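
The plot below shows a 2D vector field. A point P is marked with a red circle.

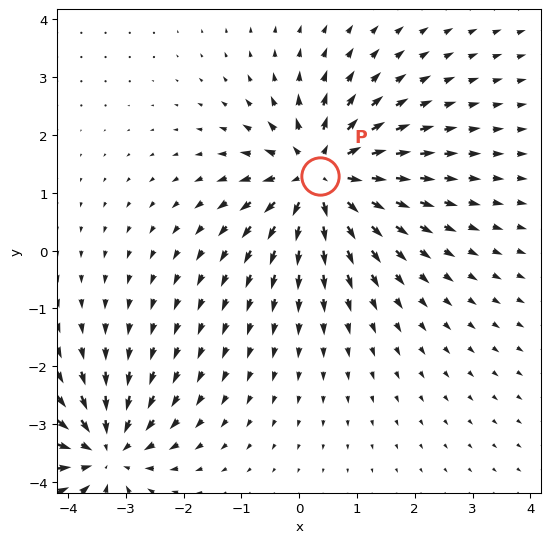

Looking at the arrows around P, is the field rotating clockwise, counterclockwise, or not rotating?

not rotating

Near P at (0.4, 1.3) the arrows show no circulation. The curl there is ≈0.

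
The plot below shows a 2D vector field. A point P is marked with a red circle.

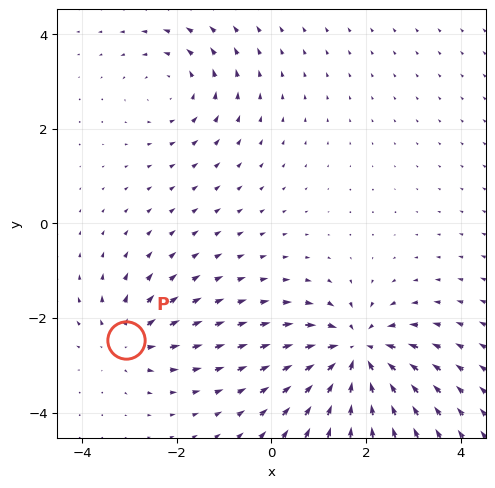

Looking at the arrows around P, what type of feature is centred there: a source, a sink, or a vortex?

source

At P (-3.1, -2.5) the arrows spread outward. Divergence about +4, curl ≈0 — positive divergence with near-zero curl is a source.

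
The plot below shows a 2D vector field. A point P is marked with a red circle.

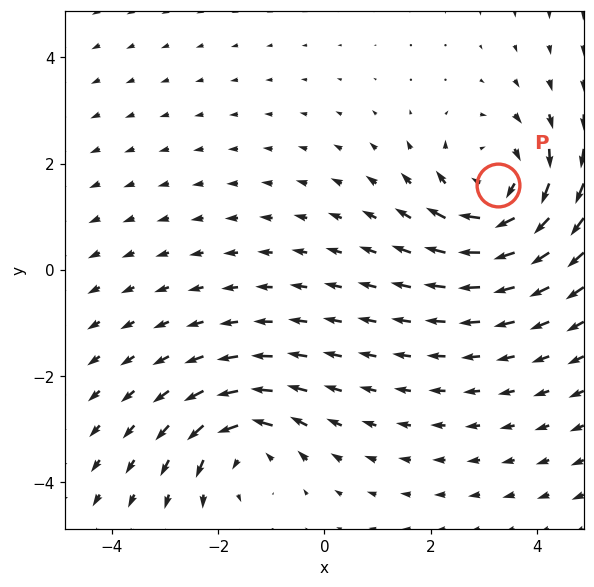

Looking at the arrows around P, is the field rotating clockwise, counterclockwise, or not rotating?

Near P at (3.3, 1.6) the arrows circulate clockwise. The curl (z-component) there is about -4; negative curl means clockwise rotation.

clockwise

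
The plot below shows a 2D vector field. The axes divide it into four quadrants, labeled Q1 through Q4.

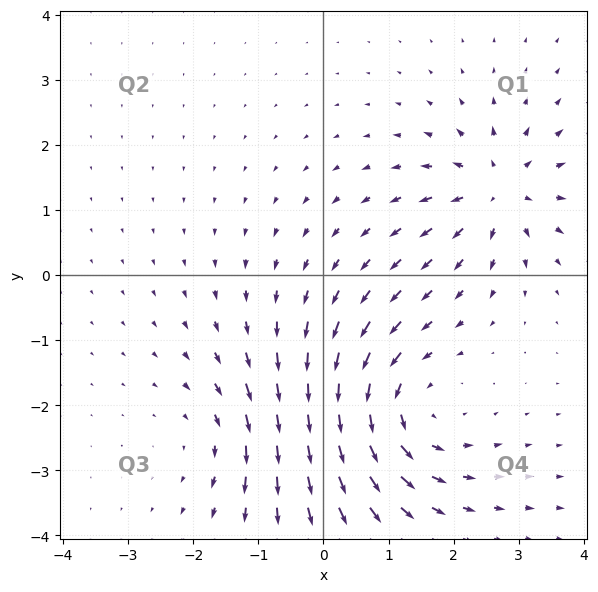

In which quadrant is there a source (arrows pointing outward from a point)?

The source sits at approximately (2.7, 1.3), which lies in quadrant Q1. The divergence there is about +4, positive as expected for a source.

Q1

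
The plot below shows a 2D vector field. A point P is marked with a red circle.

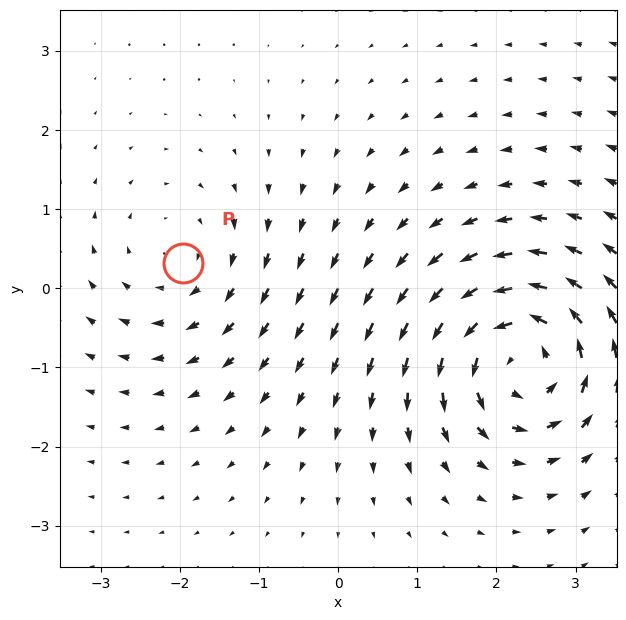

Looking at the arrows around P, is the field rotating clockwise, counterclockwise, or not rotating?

Near P at (-2.0, 0.3) the arrows circulate clockwise. The curl (z-component) there is about -2; negative curl means clockwise rotation.

clockwise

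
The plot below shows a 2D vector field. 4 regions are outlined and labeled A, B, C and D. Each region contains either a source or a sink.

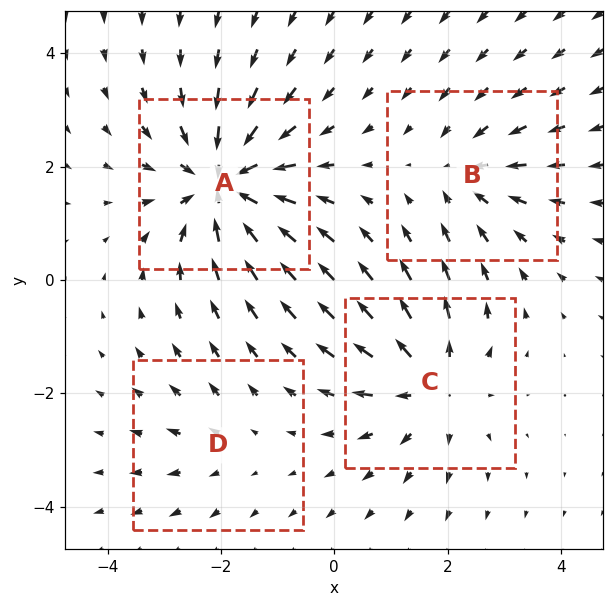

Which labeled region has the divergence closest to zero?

D

Divergence at each region's feature centre — A: about -6, B: about -3, C: about +4, D: about +2. Region D is closest to zero.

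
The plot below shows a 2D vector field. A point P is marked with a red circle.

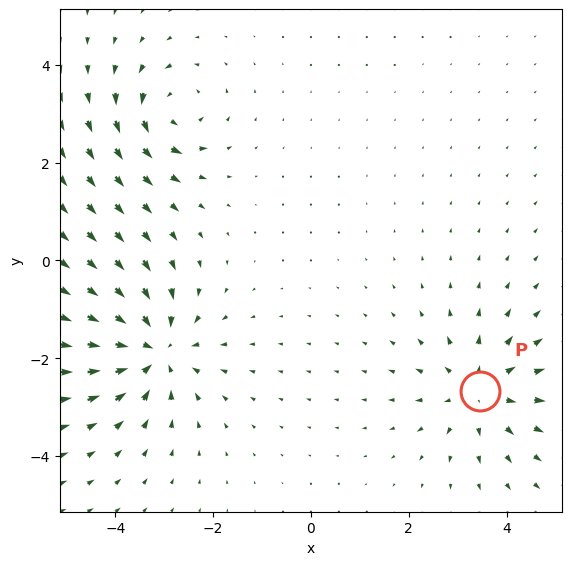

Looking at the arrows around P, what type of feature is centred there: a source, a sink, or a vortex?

At P (3.4, -2.7) the arrows spread outward. Divergence about +4, curl ≈0 — positive divergence with near-zero curl is a source.

source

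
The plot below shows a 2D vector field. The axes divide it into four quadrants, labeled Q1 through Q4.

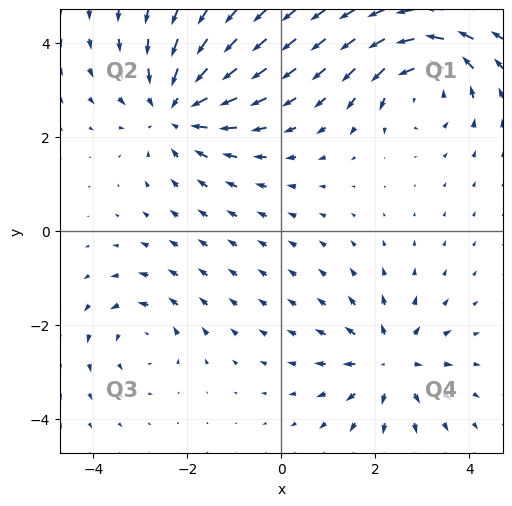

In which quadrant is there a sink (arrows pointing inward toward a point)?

The sink sits at approximately (-2.2, 2.6), which lies in quadrant Q2. The divergence there is about -4, negative as expected for a sink.

Q2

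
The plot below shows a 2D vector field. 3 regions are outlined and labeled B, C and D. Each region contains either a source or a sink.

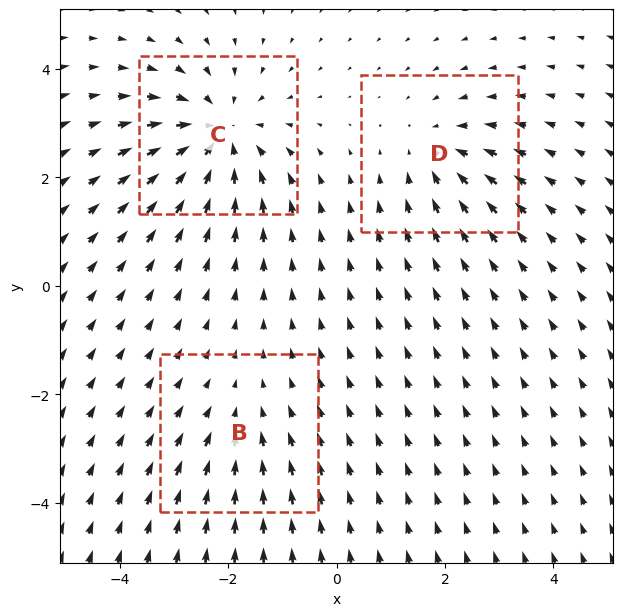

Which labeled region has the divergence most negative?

Divergence at each region's feature centre — B: about -2, C: about -4, D: about -3. Region C is most negative.

C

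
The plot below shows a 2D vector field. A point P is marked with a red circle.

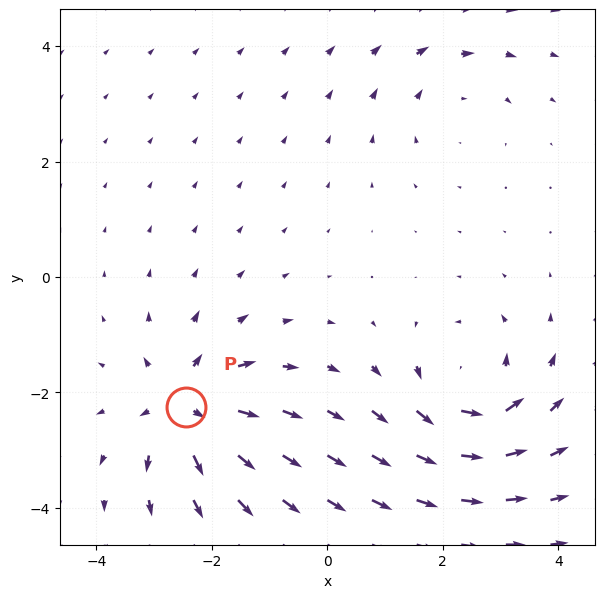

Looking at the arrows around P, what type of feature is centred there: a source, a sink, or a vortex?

source

At P (-2.5, -2.2) the arrows spread outward. Divergence about +6, curl ≈0 — positive divergence with near-zero curl is a source.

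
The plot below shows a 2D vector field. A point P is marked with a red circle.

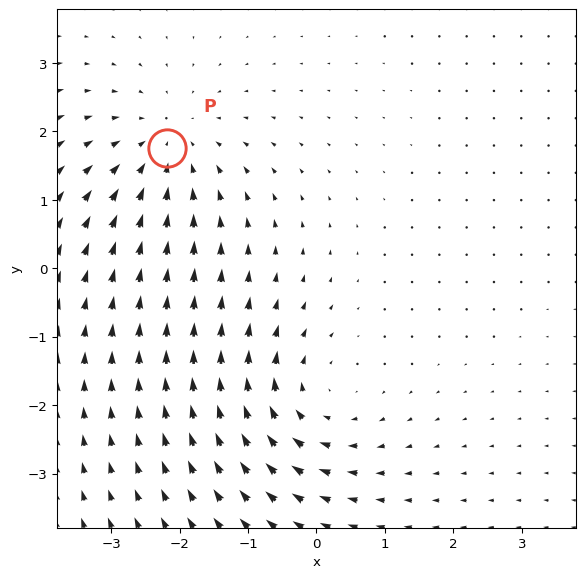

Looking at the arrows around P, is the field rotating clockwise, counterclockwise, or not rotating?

Near P at (-2.2, 1.8) the arrows show no circulation. The curl there is ≈0.

not rotating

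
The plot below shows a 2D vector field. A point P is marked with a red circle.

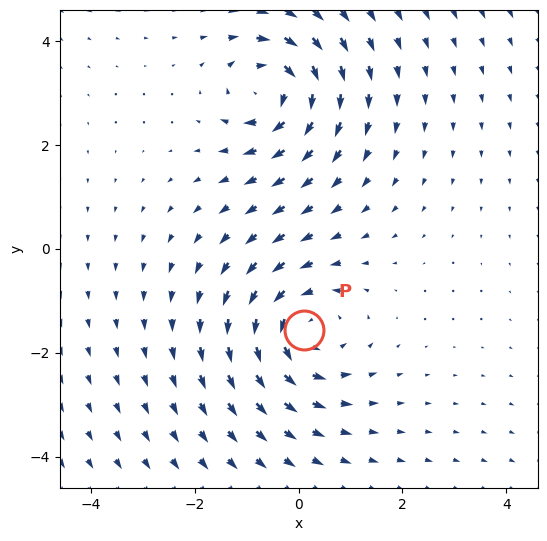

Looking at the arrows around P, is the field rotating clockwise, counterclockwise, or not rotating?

Near P at (0.1, -1.6) the arrows circulate counterclockwise. The curl (z-component) there is about +4; positive curl means counterclockwise rotation.

counterclockwise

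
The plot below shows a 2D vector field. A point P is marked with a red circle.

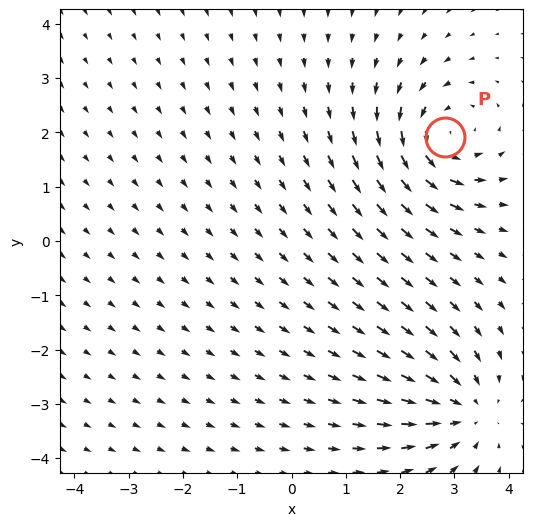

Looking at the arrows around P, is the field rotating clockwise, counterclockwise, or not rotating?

counterclockwise

Near P at (2.8, 1.9) the arrows circulate counterclockwise. The curl (z-component) there is about +4; positive curl means counterclockwise rotation.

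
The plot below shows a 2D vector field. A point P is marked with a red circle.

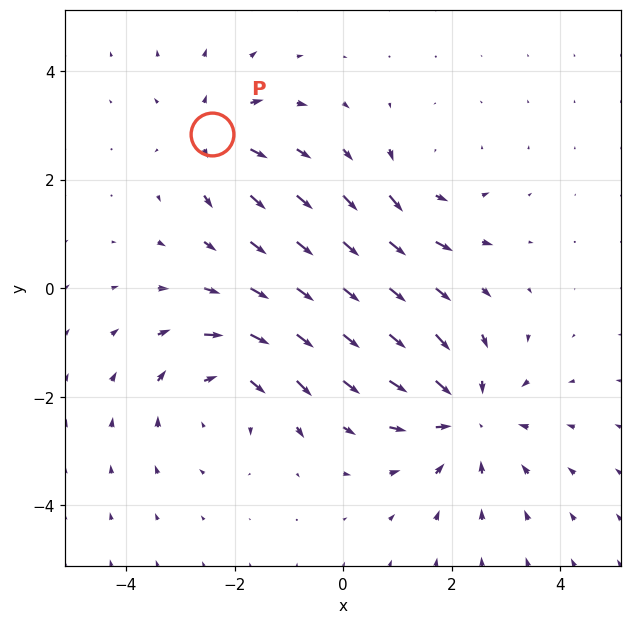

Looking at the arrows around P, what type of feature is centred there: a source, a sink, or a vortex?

At P (-2.4, 2.8) the arrows spread outward. Divergence about +4, curl ≈0 — positive divergence with near-zero curl is a source.

source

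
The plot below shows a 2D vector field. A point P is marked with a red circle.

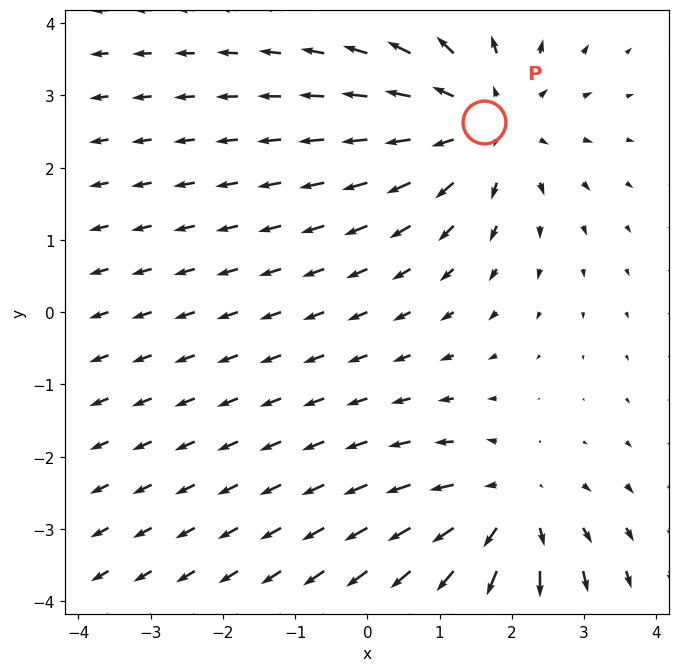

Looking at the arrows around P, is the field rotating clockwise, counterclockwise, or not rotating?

not rotating

Near P at (1.6, 2.6) the arrows show no circulation. The curl there is ≈0.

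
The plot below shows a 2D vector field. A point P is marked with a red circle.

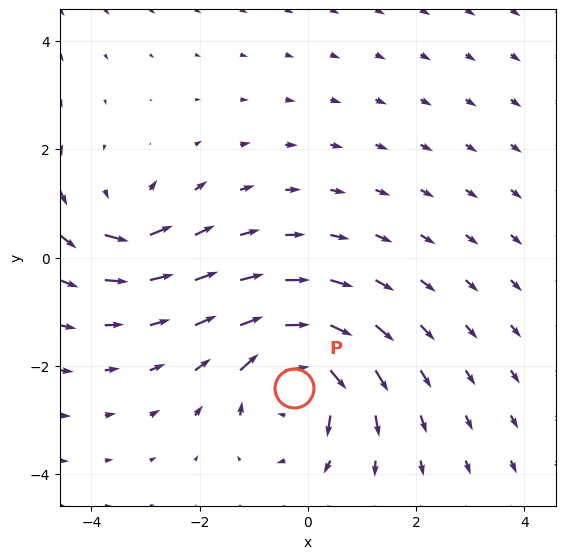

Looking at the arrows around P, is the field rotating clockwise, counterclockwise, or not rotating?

clockwise

Near P at (-0.2, -2.4) the arrows circulate clockwise. The curl (z-component) there is about -7; negative curl means clockwise rotation.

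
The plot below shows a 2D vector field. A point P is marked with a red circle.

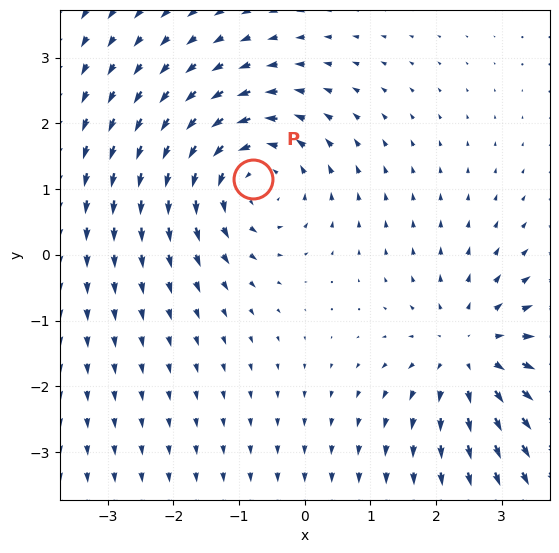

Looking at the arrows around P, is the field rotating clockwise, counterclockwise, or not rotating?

Near P at (-0.8, 1.2) the arrows circulate counterclockwise. The curl (z-component) there is about +4; positive curl means counterclockwise rotation.

counterclockwise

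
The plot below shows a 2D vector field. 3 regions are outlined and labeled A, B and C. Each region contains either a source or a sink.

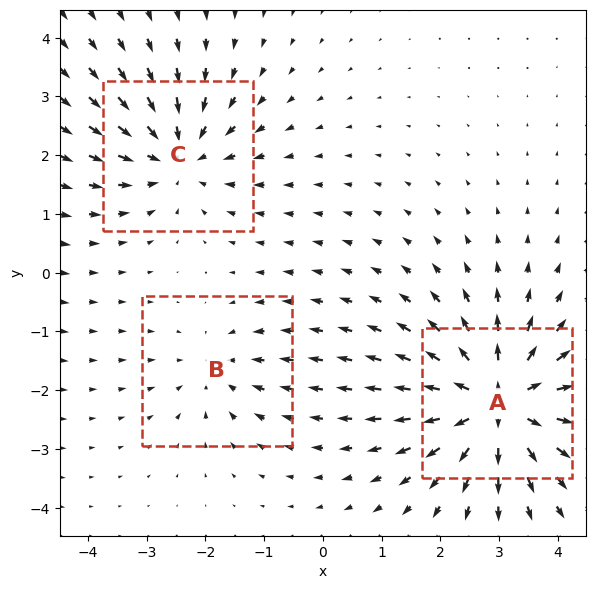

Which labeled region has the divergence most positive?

A

Divergence at each region's feature centre — A: about +5, B: about -2, C: about -3. Region A is most positive.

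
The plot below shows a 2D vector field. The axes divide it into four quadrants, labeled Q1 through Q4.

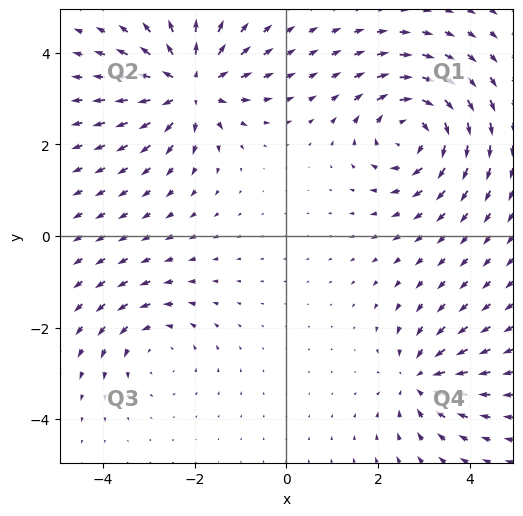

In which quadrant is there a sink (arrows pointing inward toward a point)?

Q4

The sink sits at approximately (2.9, -3.1), which lies in quadrant Q4. The divergence there is about -4, negative as expected for a sink.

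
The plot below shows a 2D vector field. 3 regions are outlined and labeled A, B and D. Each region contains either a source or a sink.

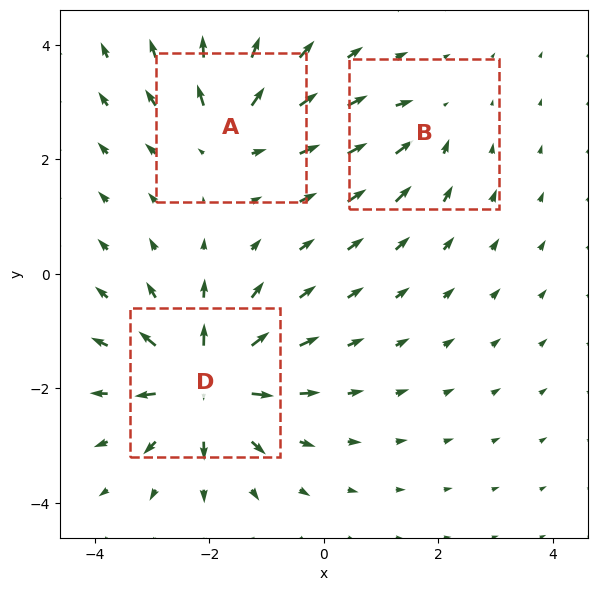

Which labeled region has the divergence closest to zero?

B

Divergence at each region's feature centre — A: about +4, B: about -2, D: about +6. Region B is closest to zero.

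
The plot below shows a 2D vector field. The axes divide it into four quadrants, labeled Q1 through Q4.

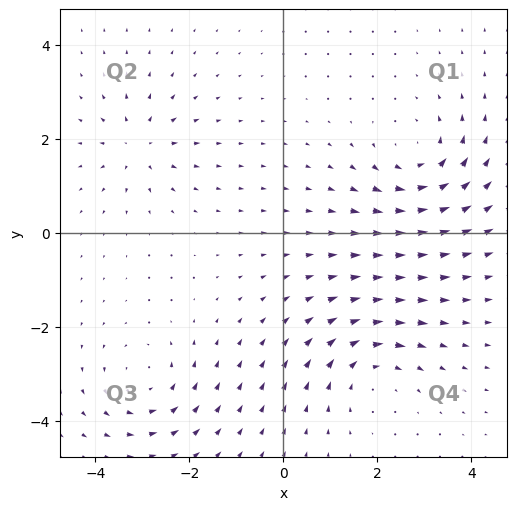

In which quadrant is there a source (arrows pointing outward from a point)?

Q2

The source sits at approximately (-3.1, 1.9), which lies in quadrant Q2. The divergence there is about +5, positive as expected for a source.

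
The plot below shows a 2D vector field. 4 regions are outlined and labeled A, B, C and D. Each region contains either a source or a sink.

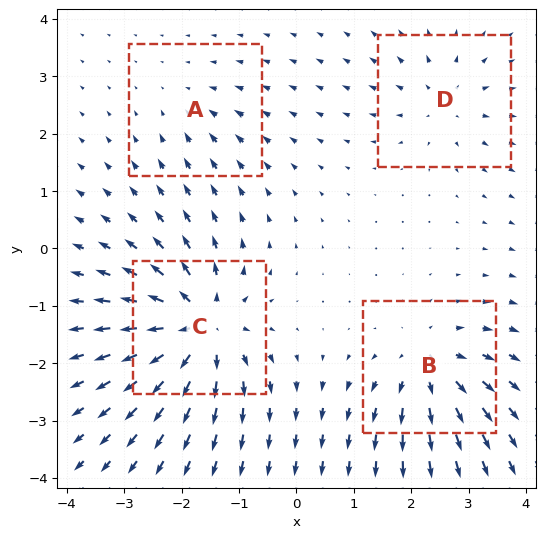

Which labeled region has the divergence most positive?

C

Divergence at each region's feature centre — A: about -3, B: about +6, C: about +9, D: about +4. Region C is most positive.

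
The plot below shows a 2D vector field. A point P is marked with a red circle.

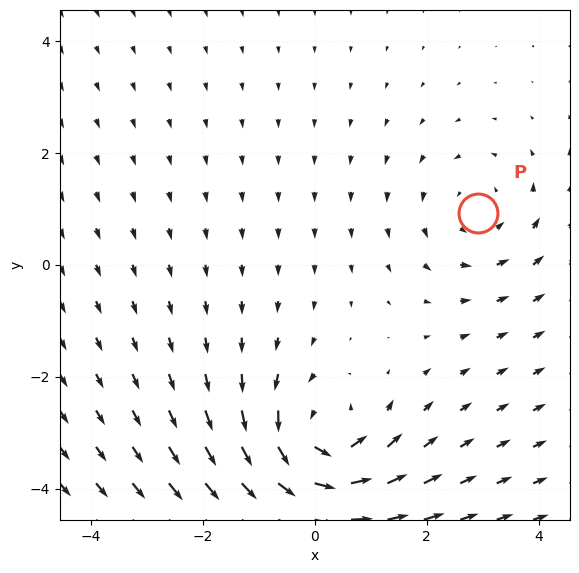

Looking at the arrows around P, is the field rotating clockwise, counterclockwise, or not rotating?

Near P at (2.9, 0.9) the arrows circulate counterclockwise. The curl (z-component) there is about +2; positive curl means counterclockwise rotation.

counterclockwise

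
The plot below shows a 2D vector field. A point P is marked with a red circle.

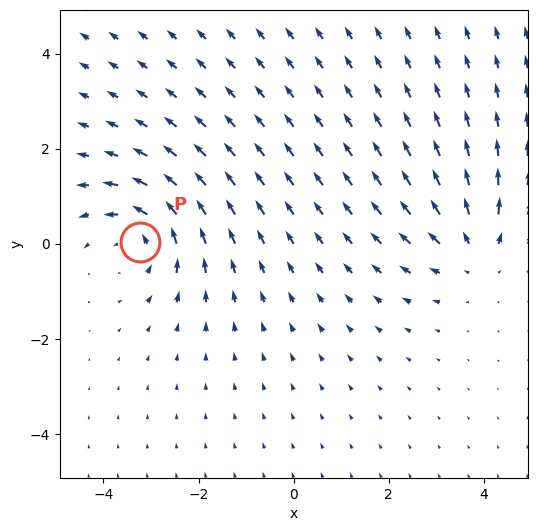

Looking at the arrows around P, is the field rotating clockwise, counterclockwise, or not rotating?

counterclockwise

Near P at (-3.2, 0.0) the arrows circulate counterclockwise. The curl (z-component) there is about +4; positive curl means counterclockwise rotation.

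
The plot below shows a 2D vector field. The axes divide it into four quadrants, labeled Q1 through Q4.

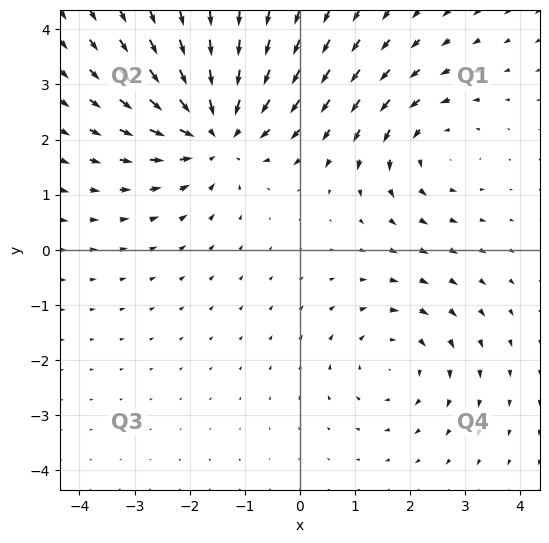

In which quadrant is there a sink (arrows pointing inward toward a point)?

The sink sits at approximately (-1.5, 2.2), which lies in quadrant Q2. The divergence there is about -4, negative as expected for a sink.

Q2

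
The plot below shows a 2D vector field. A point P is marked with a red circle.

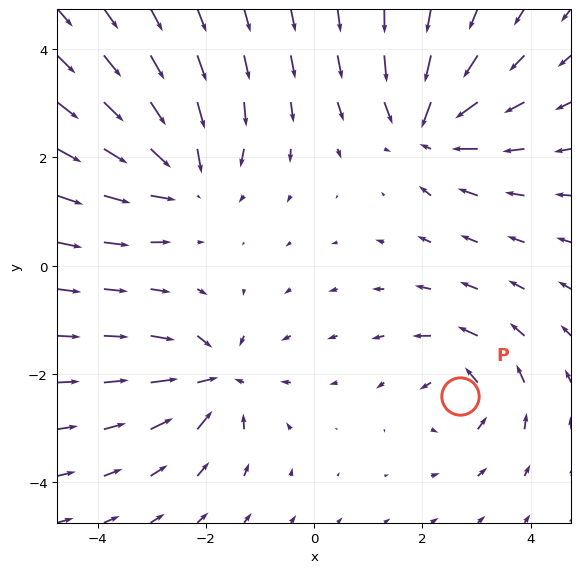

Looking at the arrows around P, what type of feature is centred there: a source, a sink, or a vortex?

At P (2.7, -2.4) the arrows circulate counterclockwise. Divergence ≈0, curl about +4 — near-zero divergence with nonzero curl is a vortex.

vortex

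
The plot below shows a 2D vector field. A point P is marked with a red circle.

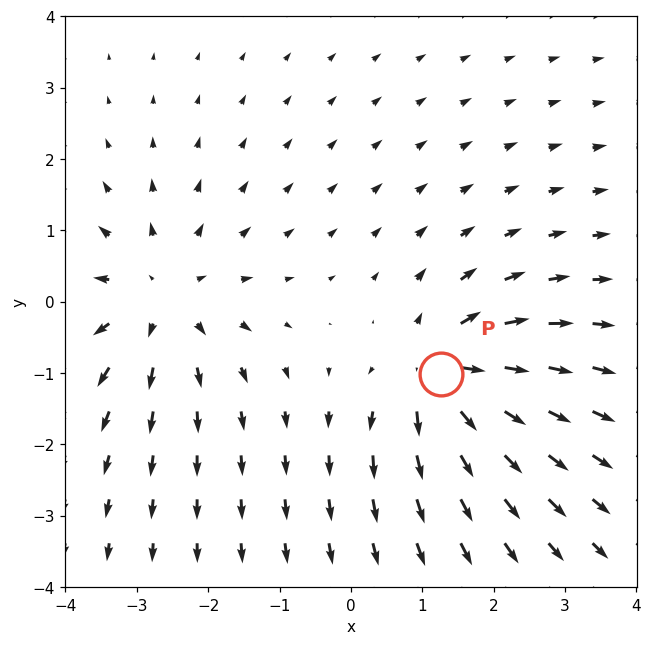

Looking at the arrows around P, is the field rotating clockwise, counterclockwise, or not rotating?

not rotating

Near P at (1.3, -1.0) the arrows show no circulation. The curl there is ≈0.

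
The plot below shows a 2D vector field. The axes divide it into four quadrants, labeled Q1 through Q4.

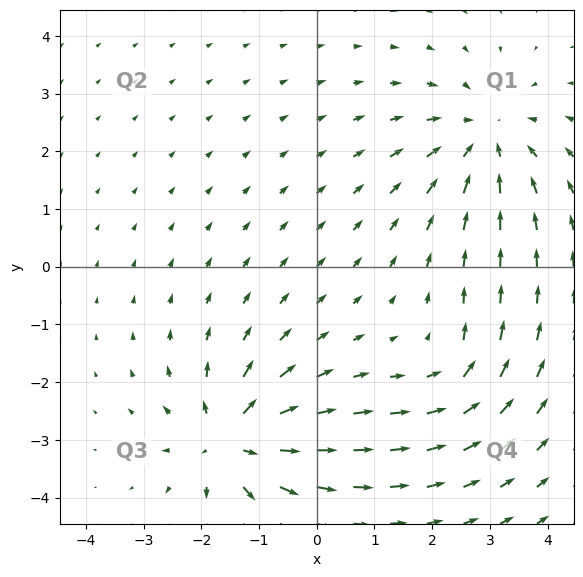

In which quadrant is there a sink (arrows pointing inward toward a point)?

The sink sits at approximately (2.9, 2.2), which lies in quadrant Q1. The divergence there is about -4, negative as expected for a sink.

Q1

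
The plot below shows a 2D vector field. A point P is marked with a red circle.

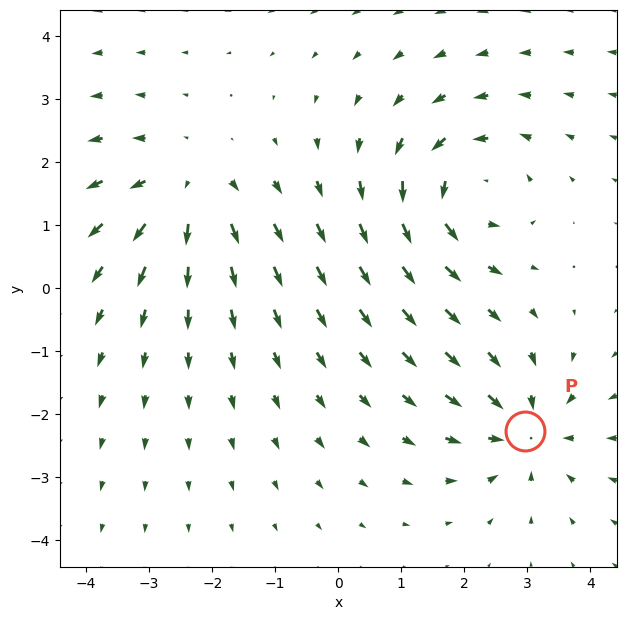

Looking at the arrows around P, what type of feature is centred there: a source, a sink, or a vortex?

sink

At P (3.0, -2.3) the arrows converge inward. Divergence about -5, curl ≈0 — negative divergence with near-zero curl is a sink.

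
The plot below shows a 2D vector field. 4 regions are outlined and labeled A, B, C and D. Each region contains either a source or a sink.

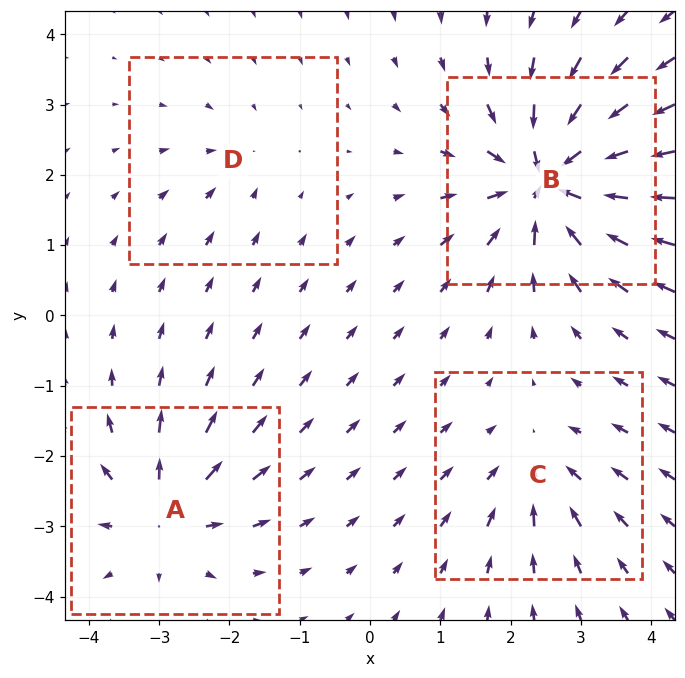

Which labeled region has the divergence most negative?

B

Divergence at each region's feature centre — A: about +6, B: about -9, C: about -4, D: about -3. Region B is most negative.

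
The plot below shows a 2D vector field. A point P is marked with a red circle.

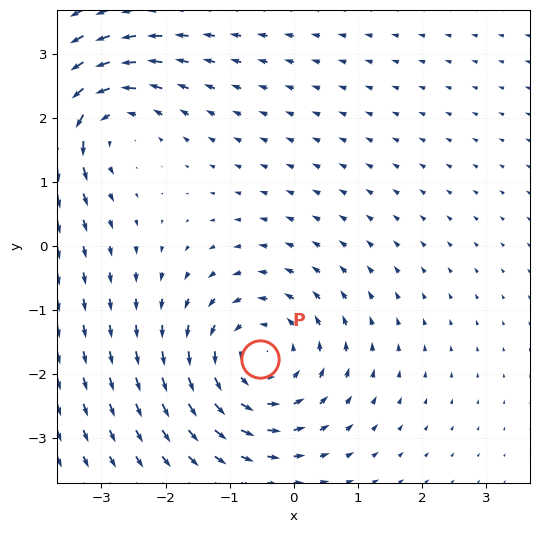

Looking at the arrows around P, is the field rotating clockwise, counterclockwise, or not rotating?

counterclockwise

Near P at (-0.5, -1.8) the arrows circulate counterclockwise. The curl (z-component) there is about +4; positive curl means counterclockwise rotation.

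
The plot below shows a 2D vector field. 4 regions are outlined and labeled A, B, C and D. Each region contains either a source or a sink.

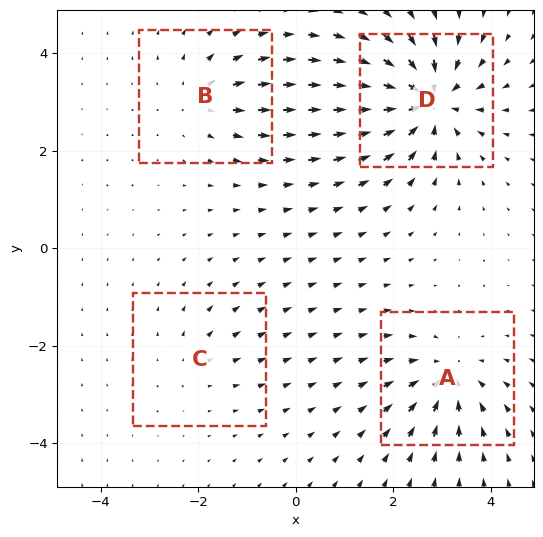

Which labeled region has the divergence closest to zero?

Divergence at each region's feature centre — A: about -5, B: about +4, C: about +2, D: about -8. Region C is closest to zero.

C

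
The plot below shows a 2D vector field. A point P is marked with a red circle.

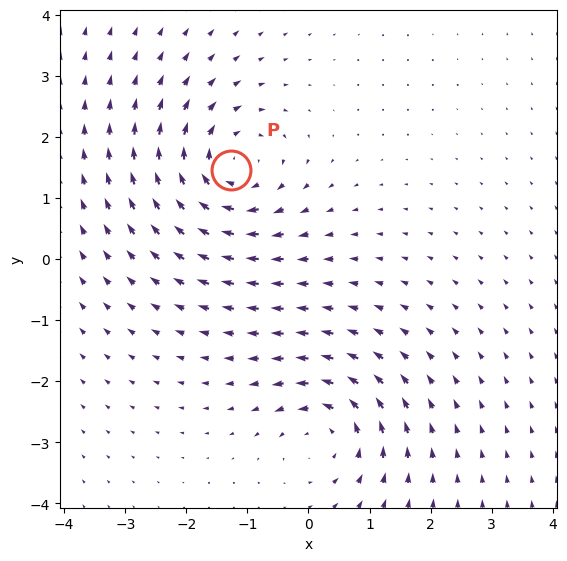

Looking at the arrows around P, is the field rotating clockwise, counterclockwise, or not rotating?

clockwise

Near P at (-1.3, 1.5) the arrows circulate clockwise. The curl (z-component) there is about -4; negative curl means clockwise rotation.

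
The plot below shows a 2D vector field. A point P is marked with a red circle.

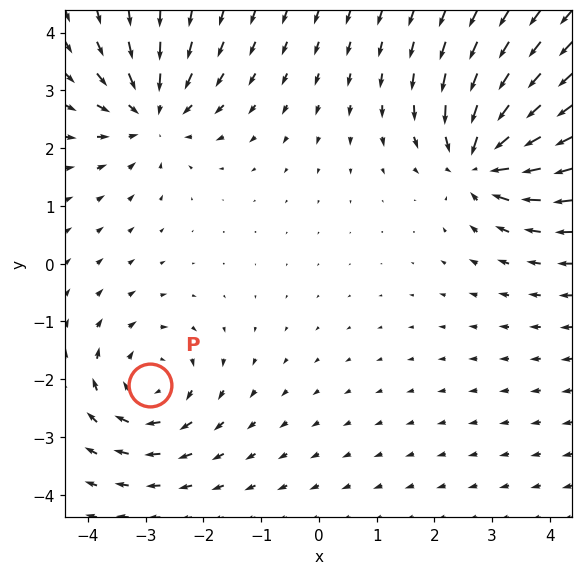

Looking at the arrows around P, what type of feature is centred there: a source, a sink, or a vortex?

At P (-2.9, -2.1) the arrows circulate clockwise. Divergence ≈0, curl about -4 — near-zero divergence with nonzero curl is a vortex.

vortex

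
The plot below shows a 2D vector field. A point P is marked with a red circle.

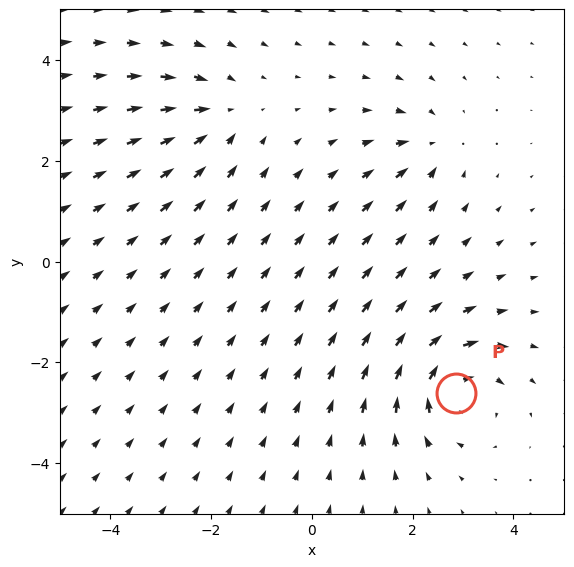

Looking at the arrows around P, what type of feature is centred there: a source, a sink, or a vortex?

vortex

At P (2.9, -2.6) the arrows circulate clockwise. Divergence ≈0, curl about -6 — near-zero divergence with nonzero curl is a vortex.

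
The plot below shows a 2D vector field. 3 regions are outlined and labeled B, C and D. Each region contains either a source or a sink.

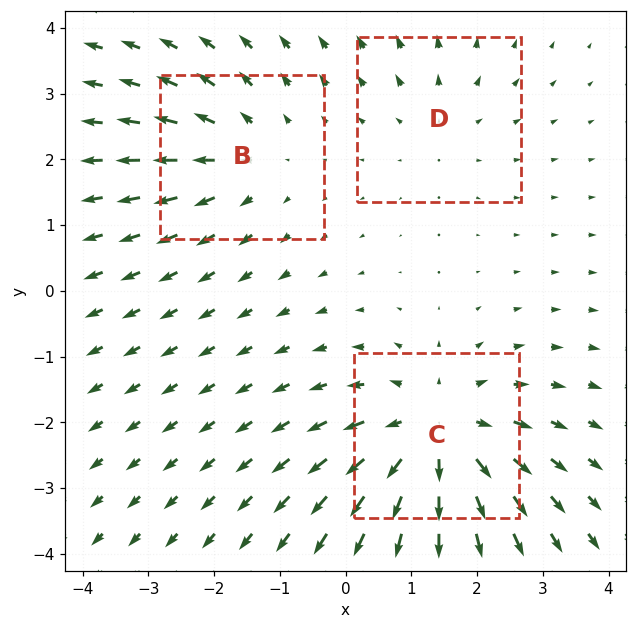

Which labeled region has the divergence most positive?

C

Divergence at each region's feature centre — B: about +3, C: about +5, D: about +2. Region C is most positive.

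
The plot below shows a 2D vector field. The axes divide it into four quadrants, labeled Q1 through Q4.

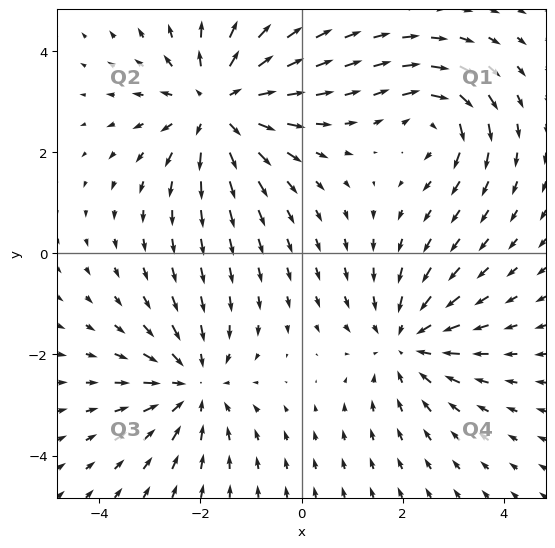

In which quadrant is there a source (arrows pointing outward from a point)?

Q2

The source sits at approximately (-1.7, 2.9), which lies in quadrant Q2. The divergence there is about +4, positive as expected for a source.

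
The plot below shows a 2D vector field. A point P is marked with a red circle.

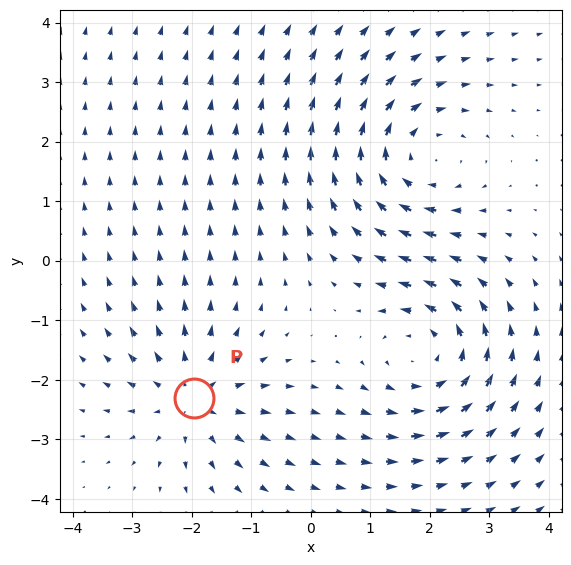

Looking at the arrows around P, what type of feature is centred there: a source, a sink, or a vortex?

At P (-2.0, -2.3) the arrows spread outward. Divergence about +4, curl ≈0 — positive divergence with near-zero curl is a source.

source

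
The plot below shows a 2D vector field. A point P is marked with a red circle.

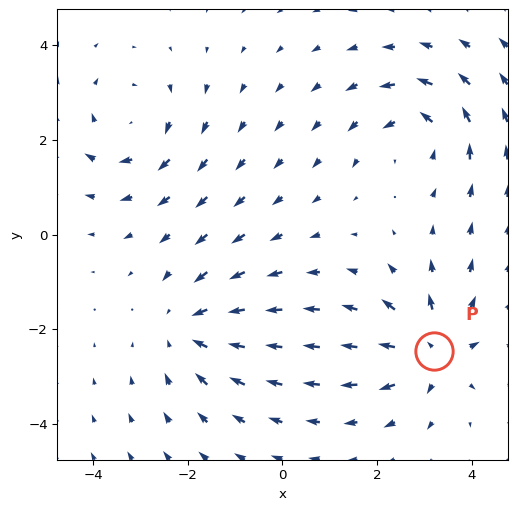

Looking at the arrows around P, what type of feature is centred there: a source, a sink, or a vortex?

At P (3.2, -2.5) the arrows spread outward. Divergence about +6, curl ≈0 — positive divergence with near-zero curl is a source.

source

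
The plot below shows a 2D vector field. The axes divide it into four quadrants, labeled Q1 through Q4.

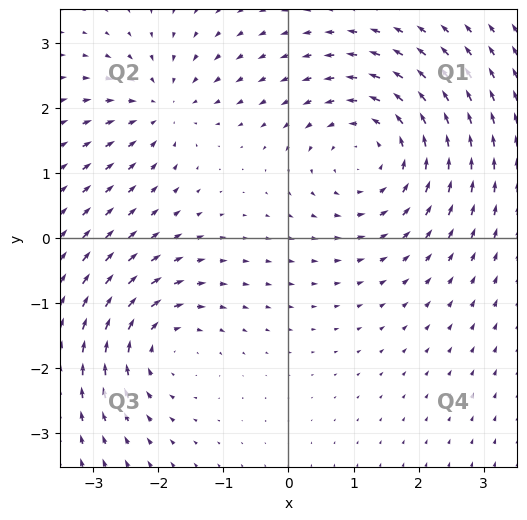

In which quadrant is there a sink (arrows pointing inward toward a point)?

The sink sits at approximately (-1.9, 2.0), which lies in quadrant Q2. The divergence there is about -3, negative as expected for a sink.

Q2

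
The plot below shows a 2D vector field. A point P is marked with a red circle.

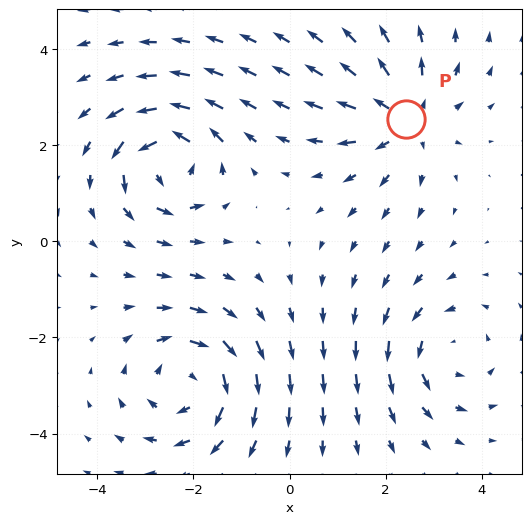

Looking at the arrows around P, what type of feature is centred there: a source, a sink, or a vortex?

At P (2.4, 2.6) the arrows spread outward. Divergence about +5, curl ≈0 — positive divergence with near-zero curl is a source.

source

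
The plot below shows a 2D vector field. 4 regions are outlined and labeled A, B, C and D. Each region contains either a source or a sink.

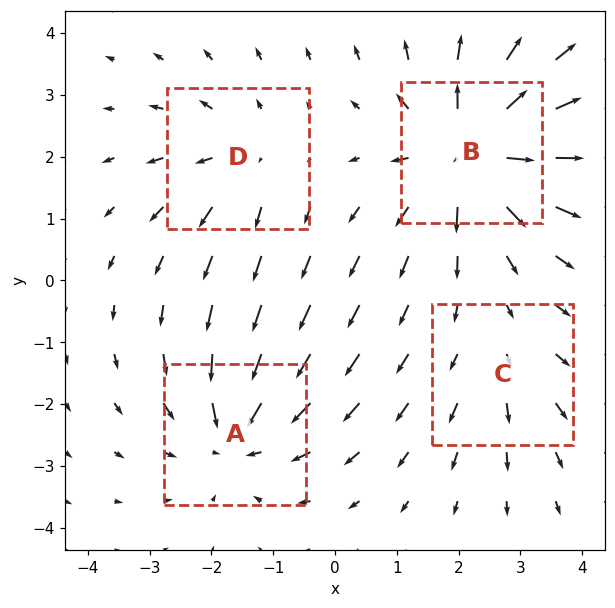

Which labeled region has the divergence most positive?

Divergence at each region's feature centre — A: about -5, B: about +7, C: about +2, D: about +3. Region B is most positive.

B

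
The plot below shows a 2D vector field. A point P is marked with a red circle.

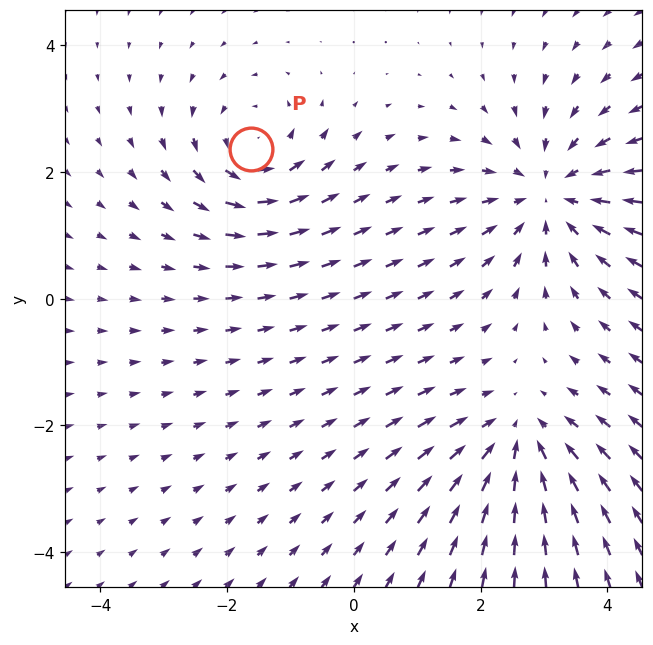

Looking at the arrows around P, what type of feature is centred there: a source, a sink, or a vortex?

At P (-1.6, 2.4) the arrows circulate counterclockwise. Divergence ≈0, curl about +4 — near-zero divergence with nonzero curl is a vortex.

vortex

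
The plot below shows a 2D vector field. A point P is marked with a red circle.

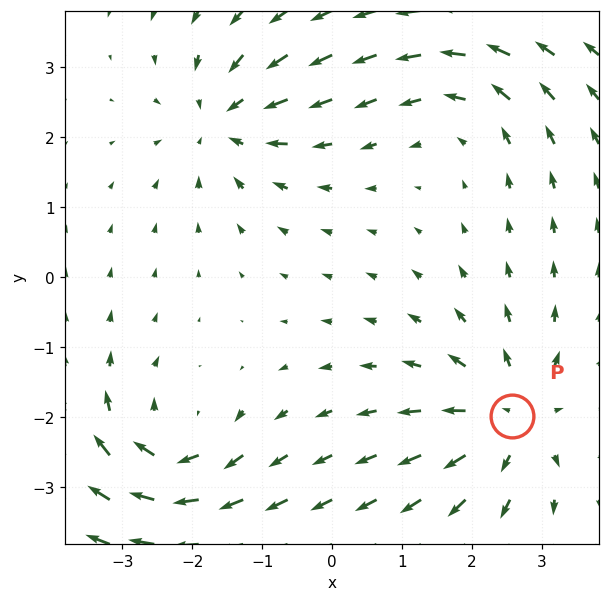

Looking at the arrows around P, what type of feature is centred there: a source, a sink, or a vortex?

At P (2.6, -2.0) the arrows spread outward. Divergence about +5, curl ≈0 — positive divergence with near-zero curl is a source.

source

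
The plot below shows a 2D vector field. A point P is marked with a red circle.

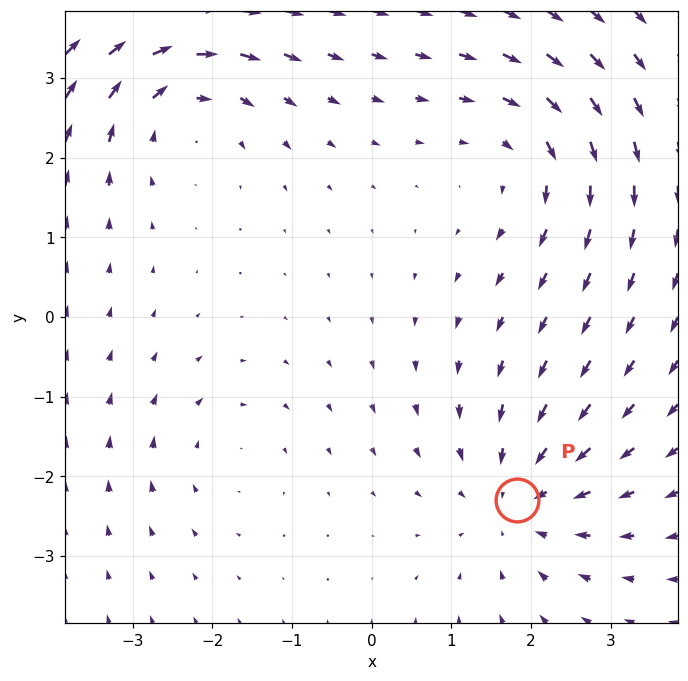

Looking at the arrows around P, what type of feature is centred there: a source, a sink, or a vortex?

sink

At P (1.8, -2.3) the arrows converge inward. Divergence about -4, curl ≈0 — negative divergence with near-zero curl is a sink.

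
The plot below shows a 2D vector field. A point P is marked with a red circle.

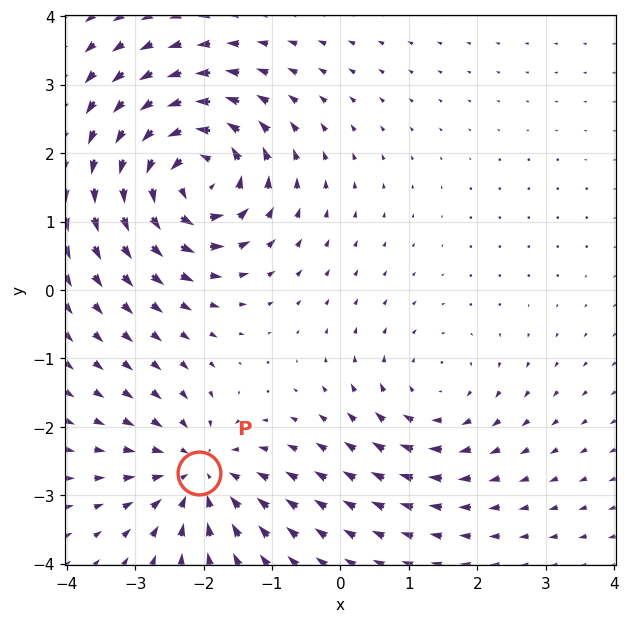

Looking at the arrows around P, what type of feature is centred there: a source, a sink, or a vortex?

sink

At P (-2.1, -2.7) the arrows converge inward. Divergence about -4, curl ≈0 — negative divergence with near-zero curl is a sink.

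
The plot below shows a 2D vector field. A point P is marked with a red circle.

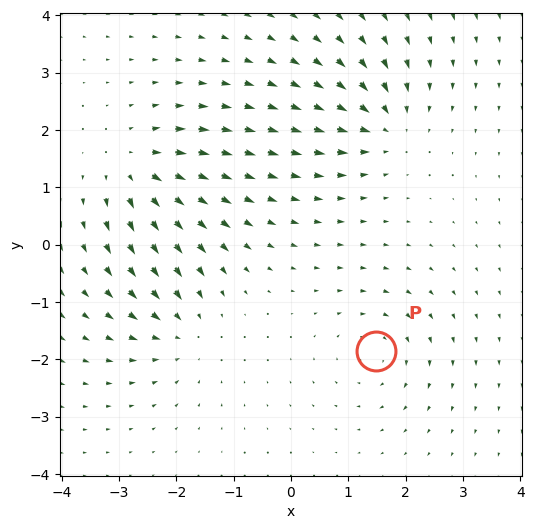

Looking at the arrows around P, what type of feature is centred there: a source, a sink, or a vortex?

At P (1.5, -1.9) the arrows circulate clockwise. Divergence ≈0, curl about -4 — near-zero divergence with nonzero curl is a vortex.

vortex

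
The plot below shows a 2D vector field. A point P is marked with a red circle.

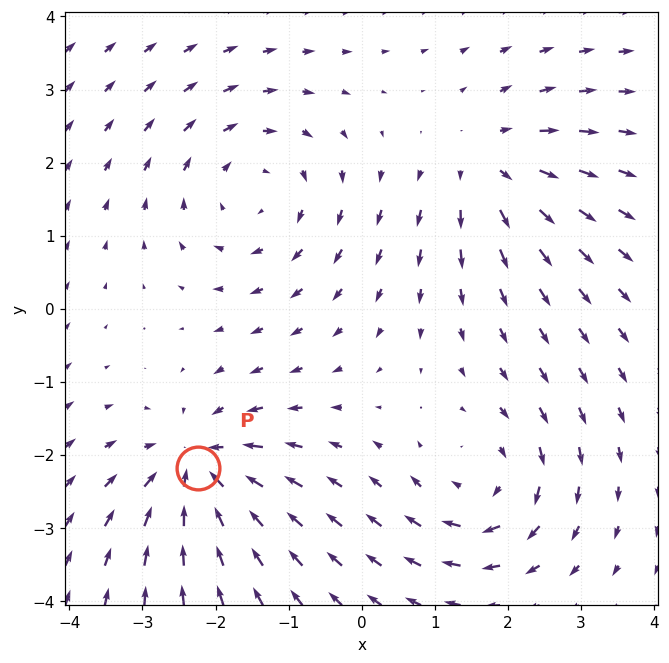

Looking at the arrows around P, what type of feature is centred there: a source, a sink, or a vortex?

At P (-2.2, -2.2) the arrows converge inward. Divergence about -6, curl ≈0 — negative divergence with near-zero curl is a sink.

sink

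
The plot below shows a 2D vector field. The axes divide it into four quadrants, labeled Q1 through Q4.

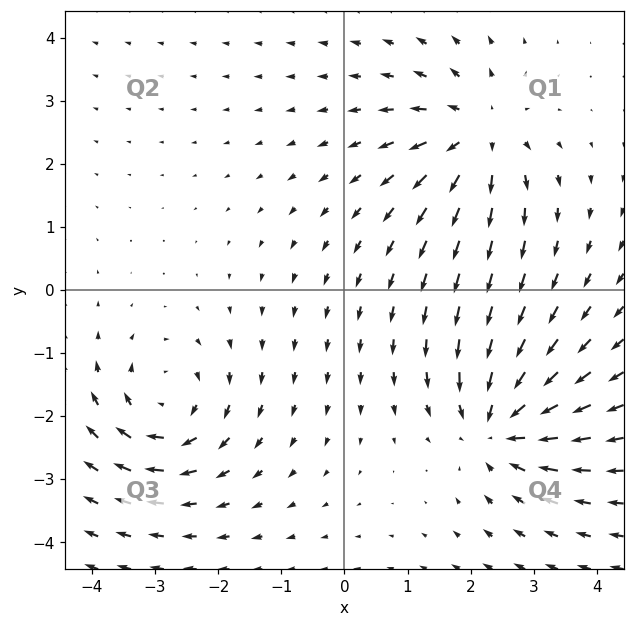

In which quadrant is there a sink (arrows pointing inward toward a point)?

Q4

The sink sits at approximately (2.5, -2.2), which lies in quadrant Q4. The divergence there is about -5, negative as expected for a sink.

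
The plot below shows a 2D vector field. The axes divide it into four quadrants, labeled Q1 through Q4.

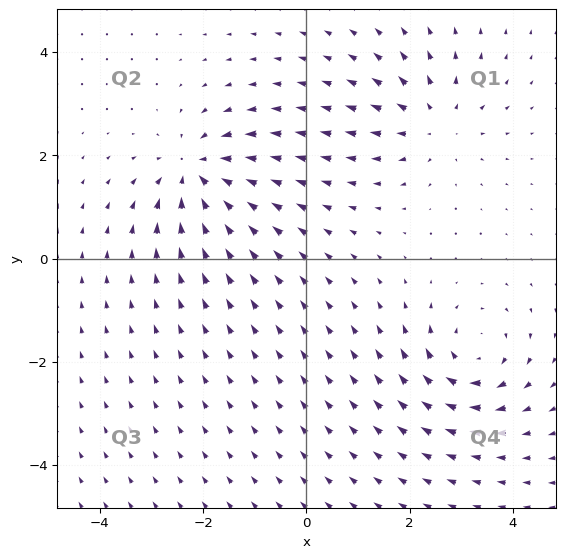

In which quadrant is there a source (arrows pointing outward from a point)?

The source sits at approximately (2.5, 2.6), which lies in quadrant Q1. The divergence there is about +3, positive as expected for a source.

Q1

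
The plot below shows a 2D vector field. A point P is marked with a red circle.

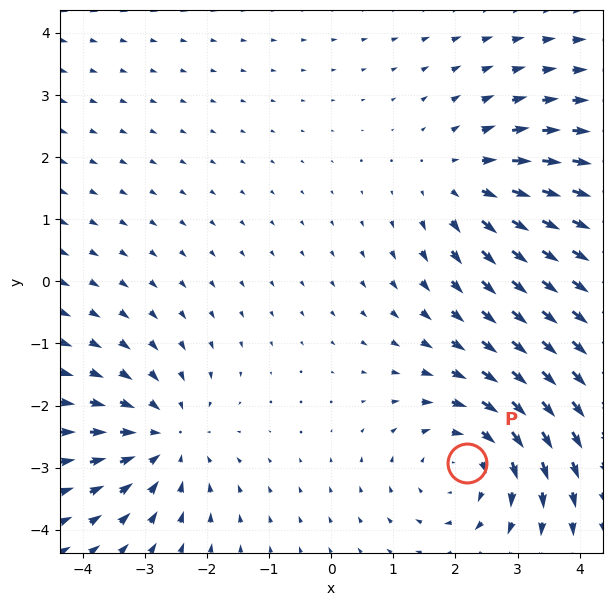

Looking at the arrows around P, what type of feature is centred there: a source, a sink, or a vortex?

vortex

At P (2.2, -2.9) the arrows circulate clockwise. Divergence ≈0, curl about -3 — near-zero divergence with nonzero curl is a vortex.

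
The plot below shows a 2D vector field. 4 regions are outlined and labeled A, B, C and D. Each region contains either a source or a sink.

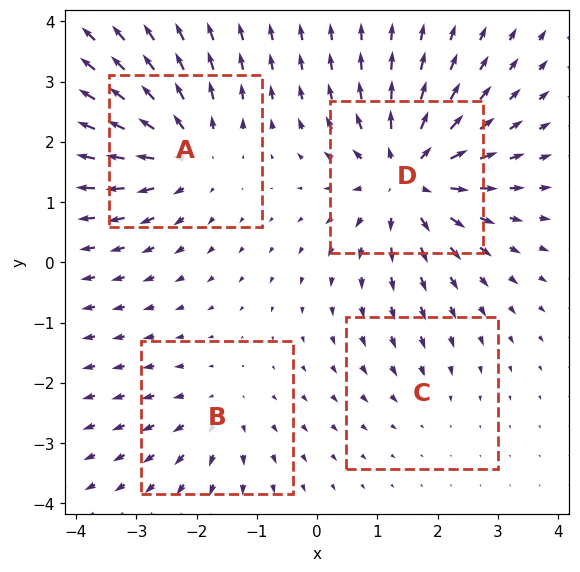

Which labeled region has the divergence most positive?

Divergence at each region's feature centre — A: about +5, B: about +3, C: about -2, D: about +7. Region D is most positive.

D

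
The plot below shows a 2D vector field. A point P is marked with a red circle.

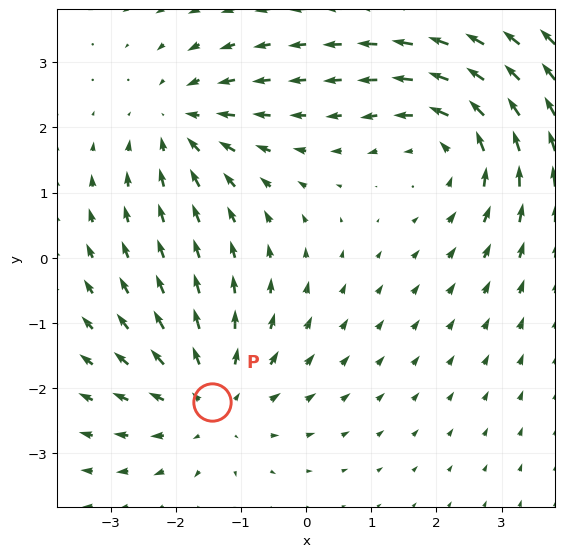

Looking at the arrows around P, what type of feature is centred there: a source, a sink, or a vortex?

At P (-1.5, -2.2) the arrows spread outward. Divergence about +3, curl ≈0 — positive divergence with near-zero curl is a source.

source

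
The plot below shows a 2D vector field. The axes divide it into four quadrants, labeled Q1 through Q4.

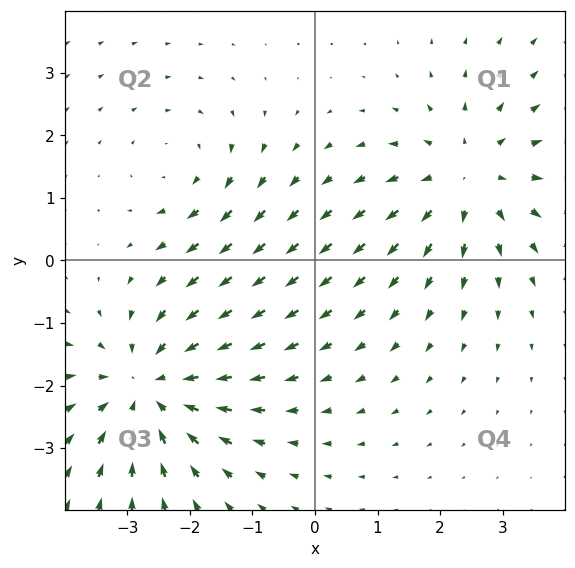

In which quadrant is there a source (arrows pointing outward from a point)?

Q1

The source sits at approximately (2.5, 1.3), which lies in quadrant Q1. The divergence there is about +3, positive as expected for a source.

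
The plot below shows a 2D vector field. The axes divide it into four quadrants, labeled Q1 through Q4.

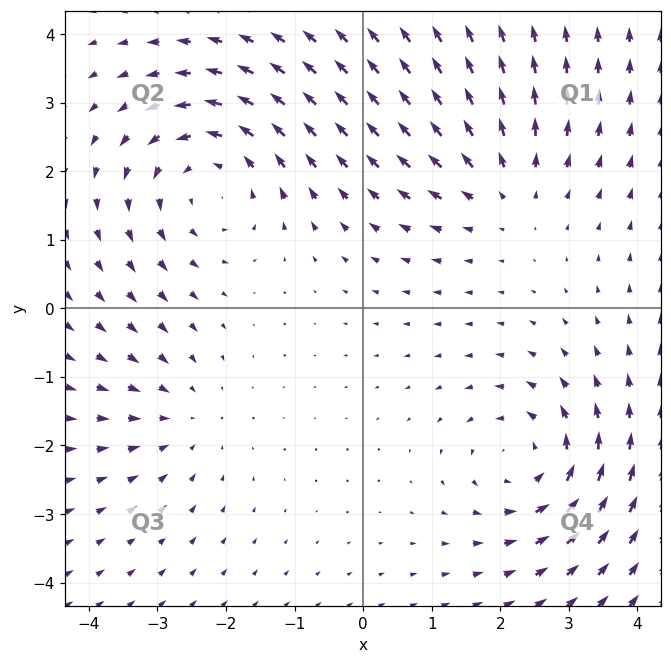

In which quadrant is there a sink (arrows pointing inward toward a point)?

The sink sits at approximately (-2.6, -1.6), which lies in quadrant Q3. The divergence there is about -2, negative as expected for a sink.

Q3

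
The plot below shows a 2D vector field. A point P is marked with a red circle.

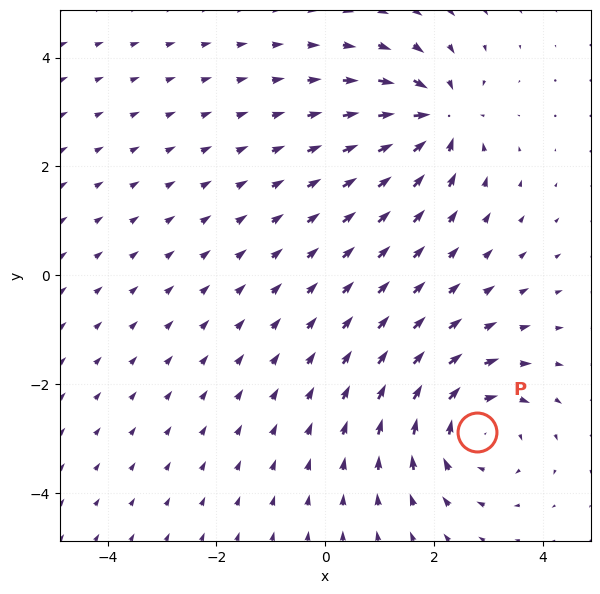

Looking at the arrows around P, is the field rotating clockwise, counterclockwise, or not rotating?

Near P at (2.8, -2.9) the arrows circulate clockwise. The curl (z-component) there is about -4; negative curl means clockwise rotation.

clockwise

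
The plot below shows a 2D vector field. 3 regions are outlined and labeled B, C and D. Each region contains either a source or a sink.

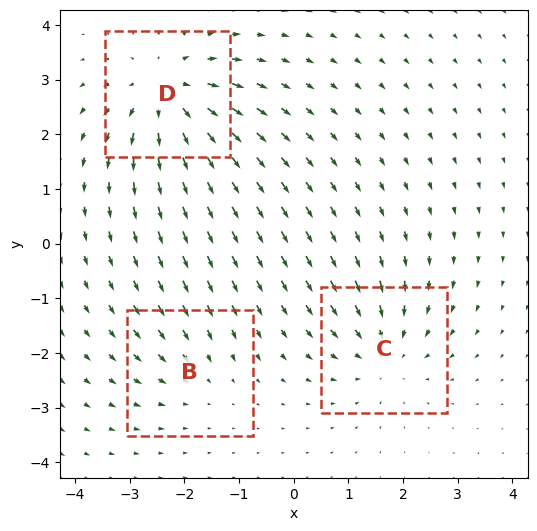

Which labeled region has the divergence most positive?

D

Divergence at each region's feature centre — B: about -2, C: about -3, D: about +4. Region D is most positive.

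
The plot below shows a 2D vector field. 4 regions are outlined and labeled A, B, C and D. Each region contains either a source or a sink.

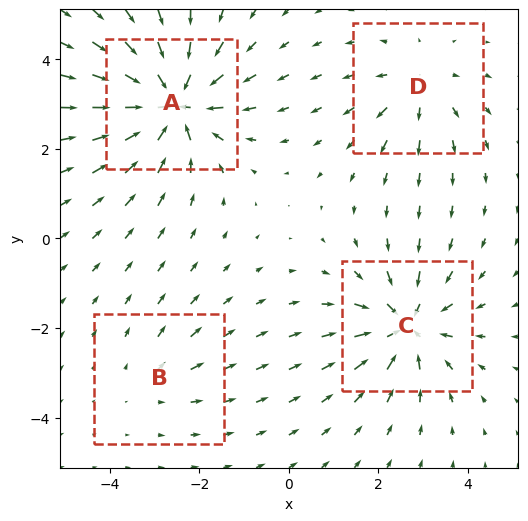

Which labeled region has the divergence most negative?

Divergence at each region's feature centre — A: about -7, B: about +2, C: about -5, D: about +3. Region A is most negative.

A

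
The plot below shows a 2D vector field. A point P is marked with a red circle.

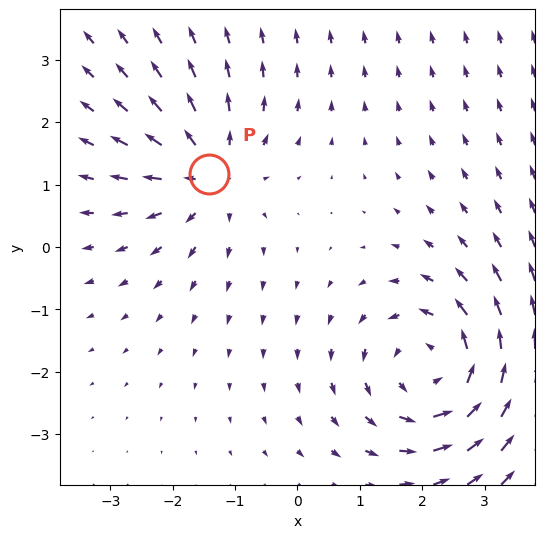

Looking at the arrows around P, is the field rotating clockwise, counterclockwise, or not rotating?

not rotating

Near P at (-1.4, 1.2) the arrows show no circulation. The curl there is ≈0.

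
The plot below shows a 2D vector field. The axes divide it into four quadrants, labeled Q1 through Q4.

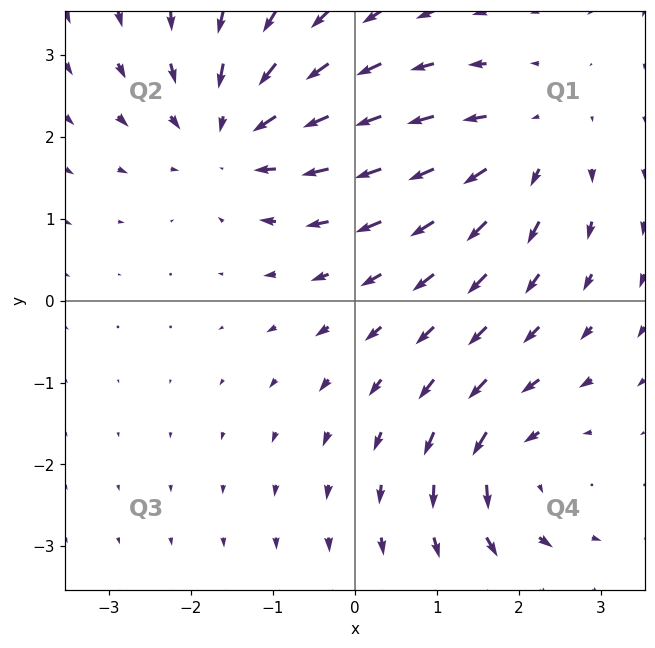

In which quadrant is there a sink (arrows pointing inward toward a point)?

The sink sits at approximately (-1.5, 2.0), which lies in quadrant Q2. The divergence there is about -4, negative as expected for a sink.

Q2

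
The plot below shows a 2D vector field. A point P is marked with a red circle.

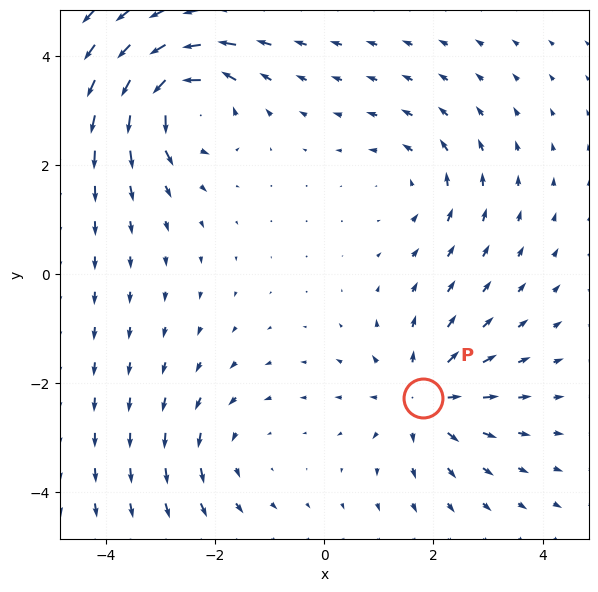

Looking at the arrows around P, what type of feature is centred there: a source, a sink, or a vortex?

At P (1.8, -2.3) the arrows spread outward. Divergence about +4, curl ≈0 — positive divergence with near-zero curl is a source.

source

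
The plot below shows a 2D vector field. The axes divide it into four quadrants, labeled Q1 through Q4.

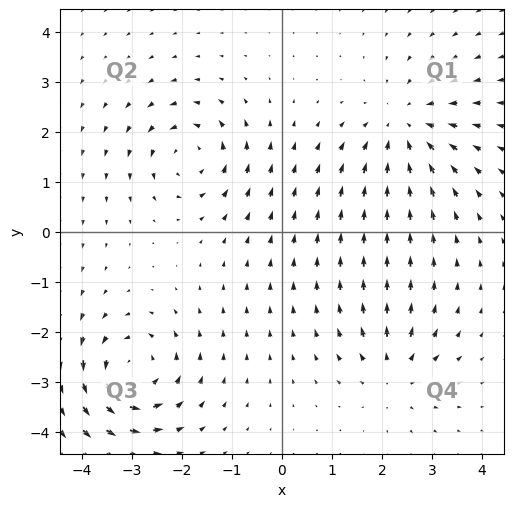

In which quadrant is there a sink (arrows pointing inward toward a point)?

Q1

The sink sits at approximately (2.5, 2.1), which lies in quadrant Q1. The divergence there is about -4, negative as expected for a sink.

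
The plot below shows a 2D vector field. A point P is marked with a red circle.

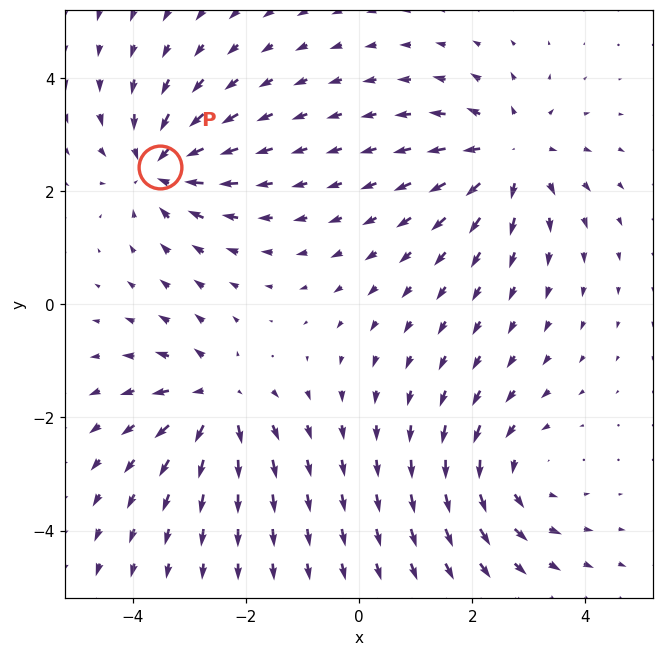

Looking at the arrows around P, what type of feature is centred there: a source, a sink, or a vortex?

sink

At P (-3.5, 2.4) the arrows converge inward. Divergence about -5, curl ≈0 — negative divergence with near-zero curl is a sink.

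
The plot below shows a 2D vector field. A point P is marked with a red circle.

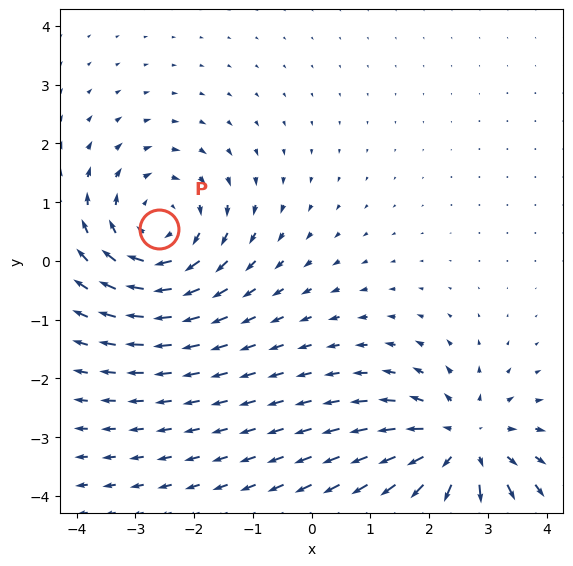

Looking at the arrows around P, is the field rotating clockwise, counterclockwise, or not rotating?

clockwise

Near P at (-2.6, 0.5) the arrows circulate clockwise. The curl (z-component) there is about -4; negative curl means clockwise rotation.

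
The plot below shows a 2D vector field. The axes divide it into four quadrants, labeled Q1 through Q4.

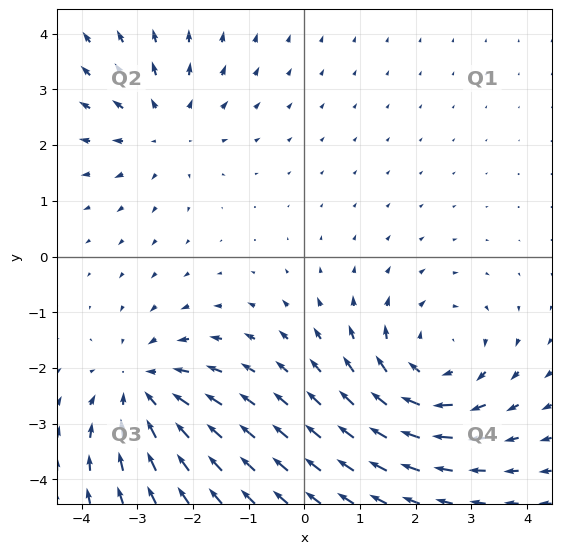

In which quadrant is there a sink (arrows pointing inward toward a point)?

The sink sits at approximately (-2.9, -2.4), which lies in quadrant Q3. The divergence there is about -3, negative as expected for a sink.

Q3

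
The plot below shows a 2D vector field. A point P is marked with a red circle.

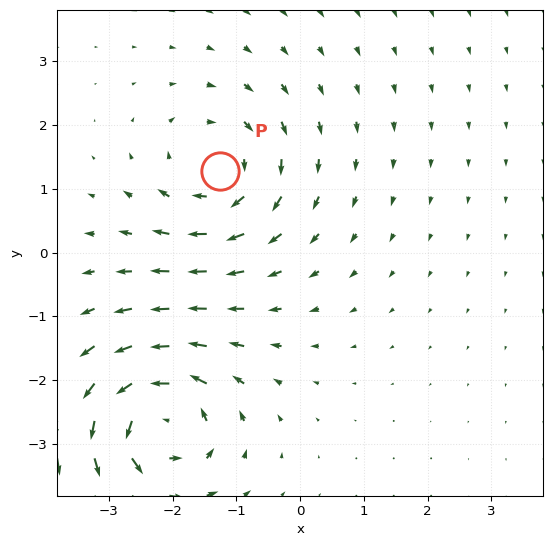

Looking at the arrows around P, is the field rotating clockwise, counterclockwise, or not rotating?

Near P at (-1.3, 1.3) the arrows circulate clockwise. The curl (z-component) there is about -5; negative curl means clockwise rotation.

clockwise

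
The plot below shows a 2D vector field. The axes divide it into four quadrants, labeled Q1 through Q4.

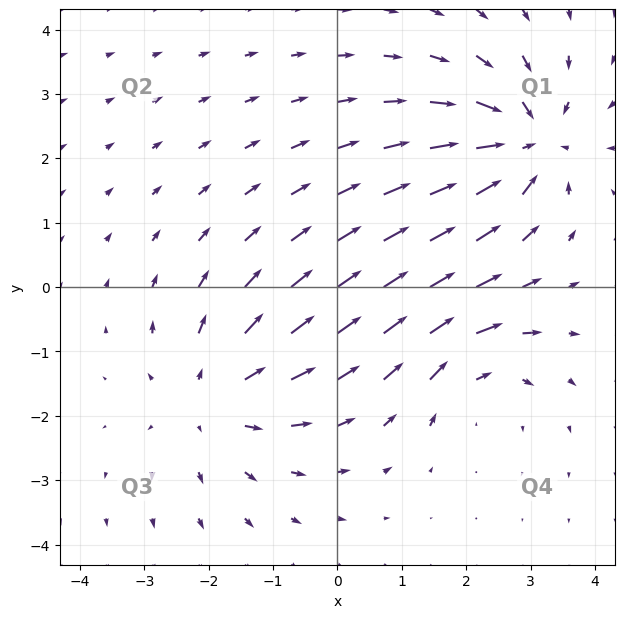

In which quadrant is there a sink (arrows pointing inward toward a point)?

Q1

The sink sits at approximately (2.9, 2.2), which lies in quadrant Q1. The divergence there is about -5, negative as expected for a sink.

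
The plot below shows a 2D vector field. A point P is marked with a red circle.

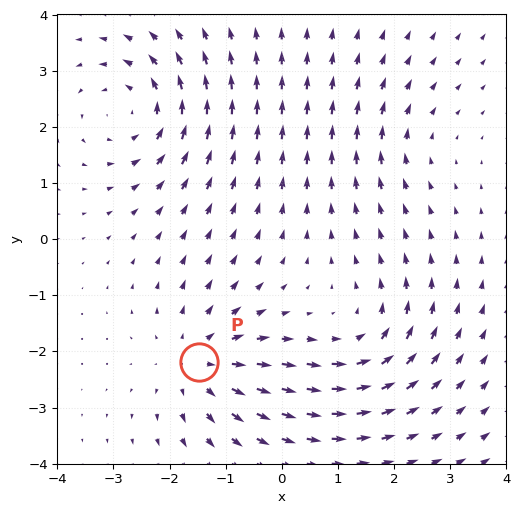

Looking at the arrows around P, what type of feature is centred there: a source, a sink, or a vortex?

At P (-1.5, -2.2) the arrows spread outward. Divergence about +4, curl ≈0 — positive divergence with near-zero curl is a source.

source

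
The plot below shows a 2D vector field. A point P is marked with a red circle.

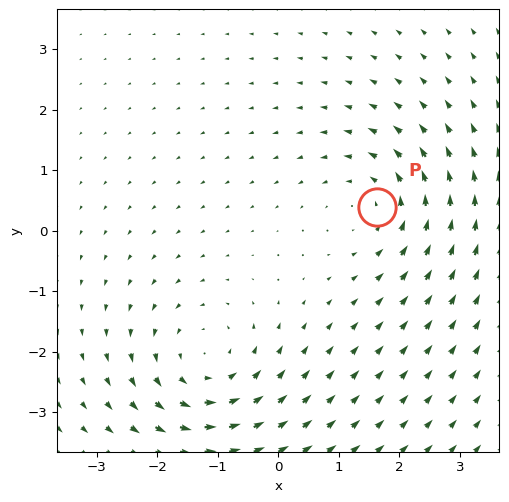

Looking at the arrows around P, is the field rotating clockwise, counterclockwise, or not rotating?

Near P at (1.6, 0.4) the arrows circulate counterclockwise. The curl (z-component) there is about +4; positive curl means counterclockwise rotation.

counterclockwise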